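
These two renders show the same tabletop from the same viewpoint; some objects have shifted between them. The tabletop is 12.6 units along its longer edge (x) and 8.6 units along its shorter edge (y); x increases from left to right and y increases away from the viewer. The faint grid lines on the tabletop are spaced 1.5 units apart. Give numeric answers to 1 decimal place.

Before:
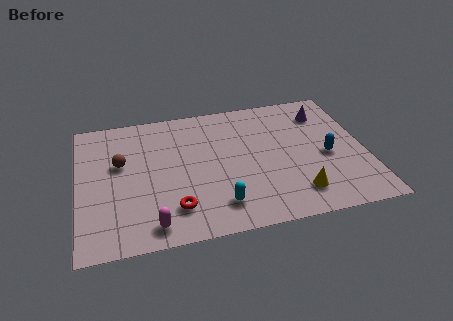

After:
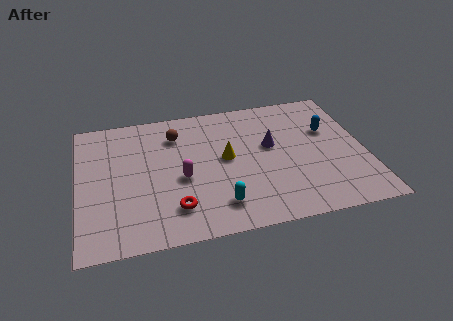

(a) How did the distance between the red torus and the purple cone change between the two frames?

-3.0

Before: roughly 8.4 units apart; after: 5.4. That's 3.0 units closer together.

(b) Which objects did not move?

the cyan capsule and the red torus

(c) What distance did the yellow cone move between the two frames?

4.1

The yellow cone was near (9.4, 1.7) before and (6.5, 4.6) after, so it travelled √(2.9² + 2.9²) ≈ 4.1 units.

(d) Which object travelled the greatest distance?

the yellow cone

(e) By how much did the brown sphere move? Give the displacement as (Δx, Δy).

(2.5, 1.4)

The brown sphere was at about (1.9, 5.2) and moved to about (4.4, 6.6).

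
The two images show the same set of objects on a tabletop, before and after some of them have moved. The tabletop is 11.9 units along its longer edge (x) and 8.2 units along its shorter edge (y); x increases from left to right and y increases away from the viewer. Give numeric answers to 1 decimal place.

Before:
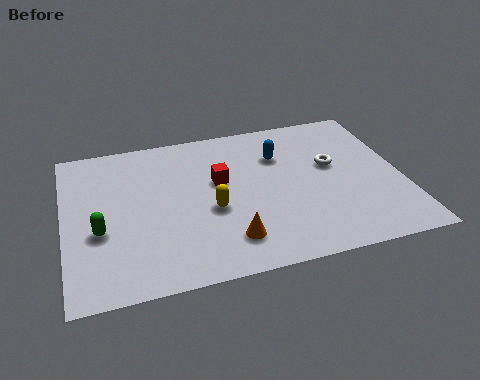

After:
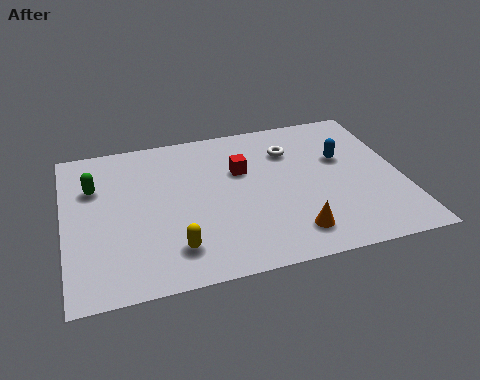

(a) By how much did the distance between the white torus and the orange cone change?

-0.5

They were about 5.0 units apart before and 4.5 after — 0.5 units closer together.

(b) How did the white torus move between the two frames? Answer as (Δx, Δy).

(-1.4, 1.2)

The white torus was at about (9.5, 4.8) and moved to about (8.1, 6.0).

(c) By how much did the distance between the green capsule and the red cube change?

+0.6

The distance was about 4.6 in the first image and 5.2 in the second, so they moved 0.6 units further apart.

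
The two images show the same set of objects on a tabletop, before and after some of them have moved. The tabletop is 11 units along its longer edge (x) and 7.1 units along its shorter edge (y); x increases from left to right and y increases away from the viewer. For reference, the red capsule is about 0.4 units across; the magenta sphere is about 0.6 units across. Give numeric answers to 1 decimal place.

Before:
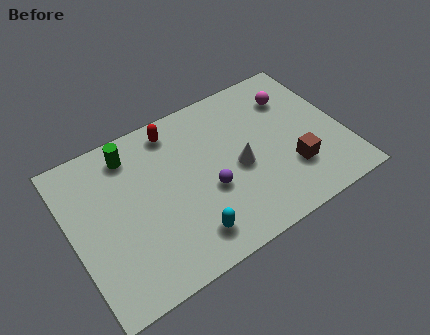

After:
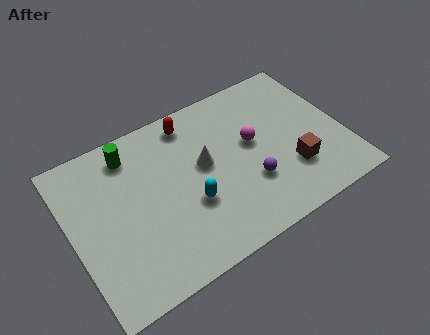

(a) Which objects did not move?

the brown cube and the green cylinder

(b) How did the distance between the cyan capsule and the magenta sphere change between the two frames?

-3.3

The distance was about 6.4 in the first image and 3.1 in the second, so they moved 3.3 units closer together.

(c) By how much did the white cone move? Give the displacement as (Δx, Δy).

(-1.3, 0.8)

From the two frames, the white cone sits at roughly (6.7, 3.2) before and (5.4, 4.0) after.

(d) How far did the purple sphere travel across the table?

1.7

The purple sphere was near (5.4, 2.8) before and (7.0, 2.3) after, so it travelled √(1.6² + 0.5²) ≈ 1.7 units.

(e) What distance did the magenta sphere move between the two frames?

2.3

The magenta sphere was near (9.3, 5.3) before and (7.4, 4.0) after, so it travelled √(1.9² + 1.3²) ≈ 2.3 units.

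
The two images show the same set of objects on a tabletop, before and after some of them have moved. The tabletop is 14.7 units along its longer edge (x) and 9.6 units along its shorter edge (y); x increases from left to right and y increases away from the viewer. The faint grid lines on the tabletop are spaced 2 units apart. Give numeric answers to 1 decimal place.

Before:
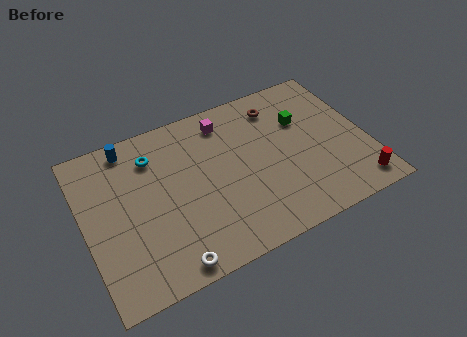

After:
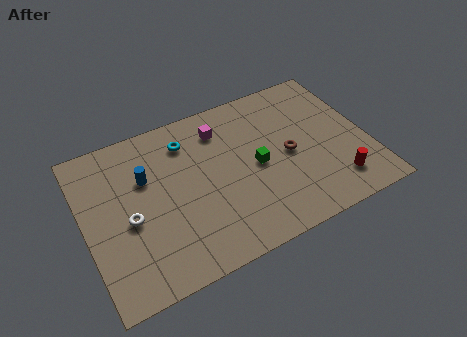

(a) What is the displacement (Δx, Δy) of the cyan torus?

(1.8, 0.2)

The cyan torus was at about (3.8, 7.4) and moved to about (5.6, 7.6).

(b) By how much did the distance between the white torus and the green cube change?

-2.8

They were about 9.5 units apart before and 6.7 after — 2.8 units closer together.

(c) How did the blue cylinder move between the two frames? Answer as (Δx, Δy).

(0.6, -2.2)

The blue cylinder was at about (2.7, 8.5) and moved to about (3.3, 6.3).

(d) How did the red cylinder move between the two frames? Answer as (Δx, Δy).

(-1.0, 0.6)

The red cylinder started near (13.7, 1.3) and ended near (12.7, 1.9).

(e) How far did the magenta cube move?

0.5

The magenta cube was near (7.7, 8.0) before and (7.4, 7.6) after, so it travelled √(0.3² + 0.4²) ≈ 0.5 units.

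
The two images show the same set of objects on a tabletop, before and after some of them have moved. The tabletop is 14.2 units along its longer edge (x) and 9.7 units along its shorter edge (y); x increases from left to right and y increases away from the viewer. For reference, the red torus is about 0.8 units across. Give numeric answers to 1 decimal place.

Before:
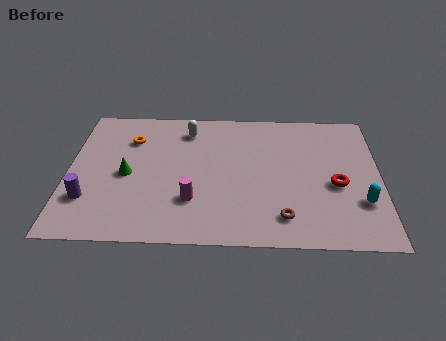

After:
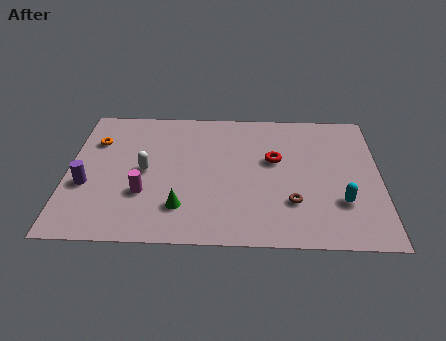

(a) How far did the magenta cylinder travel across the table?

2.2

The magenta cylinder moved from about (5.7, 2.8) to (3.5, 3.2), a distance of √(2.2² + 0.4²) ≈ 2.2.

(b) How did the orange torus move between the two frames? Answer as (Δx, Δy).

(-1.6, -0.2)

The orange torus was at about (2.8, 7.1) and moved to about (1.2, 6.9).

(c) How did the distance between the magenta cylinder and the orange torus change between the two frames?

-0.8

The distance was about 5.2 in the first image and 4.4 in the second, so they moved 0.8 units closer together.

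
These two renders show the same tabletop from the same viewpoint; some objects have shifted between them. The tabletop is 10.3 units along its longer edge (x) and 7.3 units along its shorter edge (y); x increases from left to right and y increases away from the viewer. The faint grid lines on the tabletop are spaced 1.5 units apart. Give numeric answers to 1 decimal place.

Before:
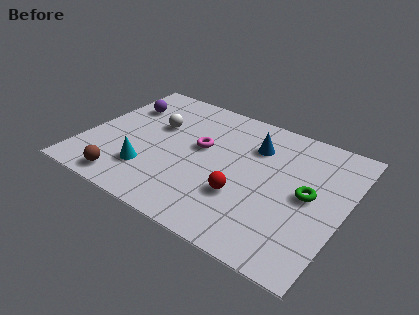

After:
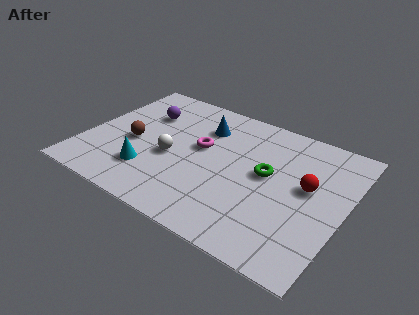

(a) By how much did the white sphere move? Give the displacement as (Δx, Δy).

(0.9, -1.5)

From the two frames, the white sphere sits at roughly (2.6, 4.6) before and (3.5, 3.1) after.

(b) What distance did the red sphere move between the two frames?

2.9

From (6.5, 2.4) to (8.8, 4.1), the red sphere covered √(2.3² + 1.7²) ≈ 2.9 units.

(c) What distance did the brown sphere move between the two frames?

2.3

The brown sphere was near (2.1, 0.9) before and (1.9, 3.2) after, so it travelled √(0.2² + 2.3²) ≈ 2.3 units.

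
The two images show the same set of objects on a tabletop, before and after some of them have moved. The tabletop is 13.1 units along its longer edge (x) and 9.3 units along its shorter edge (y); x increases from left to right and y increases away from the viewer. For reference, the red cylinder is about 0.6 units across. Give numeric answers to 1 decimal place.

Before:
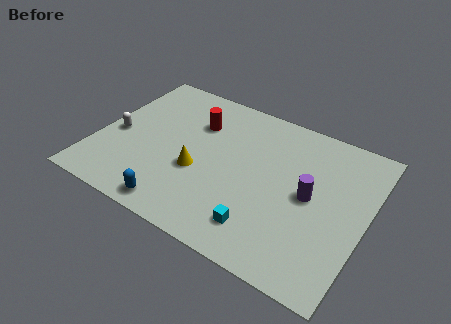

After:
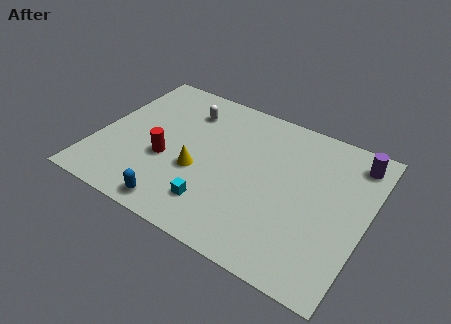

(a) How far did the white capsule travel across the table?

4.3

The white capsule was near (0.9, 4.1) before and (3.9, 7.2) after, so it travelled √(3.0² + 3.1²) ≈ 4.3 units.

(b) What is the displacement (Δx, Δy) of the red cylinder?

(-1.0, -3.0)

The red cylinder started near (4.5, 6.6) and ended near (3.5, 3.6).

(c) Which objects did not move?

the blue capsule and the yellow cone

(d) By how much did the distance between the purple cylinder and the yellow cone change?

+2.8

They were about 5.4 units apart before and 8.2 after — 2.8 units further apart.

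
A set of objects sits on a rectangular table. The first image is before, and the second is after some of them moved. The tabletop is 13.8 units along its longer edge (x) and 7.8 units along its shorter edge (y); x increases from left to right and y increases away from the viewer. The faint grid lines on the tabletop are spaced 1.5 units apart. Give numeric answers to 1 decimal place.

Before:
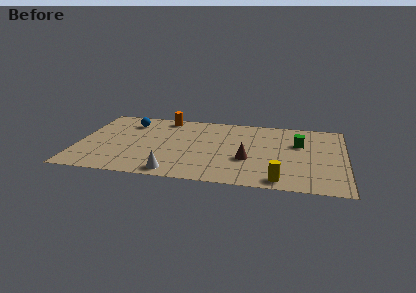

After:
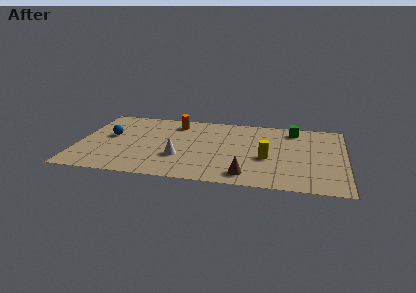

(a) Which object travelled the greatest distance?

the yellow cylinder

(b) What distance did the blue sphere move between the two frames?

1.9

From (2.5, 6.1) to (1.6, 4.4), the blue sphere covered √(0.9² + 1.7²) ≈ 1.9 units.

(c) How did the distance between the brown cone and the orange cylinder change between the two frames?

+0.5

The distance was about 6.0 in the first image and 6.5 in the second, so they moved 0.5 units further apart.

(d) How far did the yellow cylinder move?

2.4

The yellow cylinder was near (10.5, 0.9) before and (9.8, 3.2) after, so it travelled √(0.7² + 2.3²) ≈ 2.4 units.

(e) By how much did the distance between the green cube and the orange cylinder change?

-1.1

The distance was about 7.3 in the first image and 6.2 in the second, so they moved 1.1 units closer together.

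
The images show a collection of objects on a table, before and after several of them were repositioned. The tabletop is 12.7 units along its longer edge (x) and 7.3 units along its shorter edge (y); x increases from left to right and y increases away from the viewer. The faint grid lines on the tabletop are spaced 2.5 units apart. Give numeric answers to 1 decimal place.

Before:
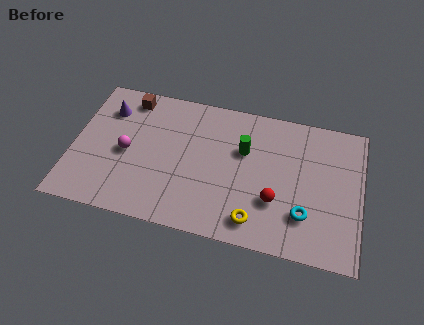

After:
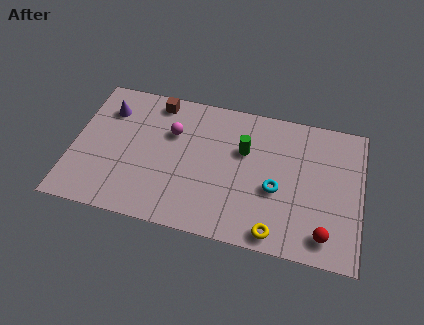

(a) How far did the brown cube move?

1.2

The brown cube moved from about (2.3, 6.3) to (3.5, 6.4), a distance of √(1.2² + 0.1²) ≈ 1.2.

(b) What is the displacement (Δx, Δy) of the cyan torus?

(-1.3, 1.0)

The cyan torus started near (10.3, 2.0) and ended near (9.0, 3.0).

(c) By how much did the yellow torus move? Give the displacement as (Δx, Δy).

(0.9, -0.4)

The yellow torus was at about (8.2, 1.2) and moved to about (9.1, 0.8).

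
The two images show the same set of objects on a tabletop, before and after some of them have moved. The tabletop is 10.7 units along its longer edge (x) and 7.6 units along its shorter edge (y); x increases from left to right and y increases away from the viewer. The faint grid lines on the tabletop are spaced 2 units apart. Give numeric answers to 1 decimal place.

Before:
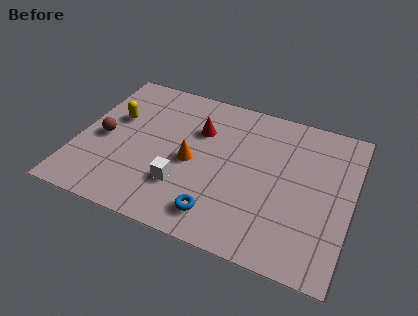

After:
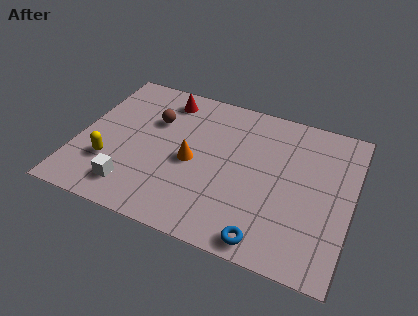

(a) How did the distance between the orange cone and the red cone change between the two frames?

+1.5

Before: roughly 1.7 units apart; after: 3.2. That's 1.5 units further apart.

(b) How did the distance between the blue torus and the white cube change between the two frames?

+3.6

Before: roughly 1.7 units apart; after: 5.3. That's 3.6 units further apart.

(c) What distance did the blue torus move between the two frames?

2.0

From (5.8, 1.3) to (7.7, 0.8), the blue torus covered √(1.9² + 0.5²) ≈ 2.0 units.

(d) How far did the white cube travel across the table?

2.1

The white cube was near (4.3, 2.2) before and (2.4, 1.4) after, so it travelled √(1.9² + 0.8²) ≈ 2.1 units.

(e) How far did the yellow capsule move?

2.4

The yellow capsule was near (1.3, 4.7) before and (1.4, 2.3) after, so it travelled √(0.1² + 2.4²) ≈ 2.4 units.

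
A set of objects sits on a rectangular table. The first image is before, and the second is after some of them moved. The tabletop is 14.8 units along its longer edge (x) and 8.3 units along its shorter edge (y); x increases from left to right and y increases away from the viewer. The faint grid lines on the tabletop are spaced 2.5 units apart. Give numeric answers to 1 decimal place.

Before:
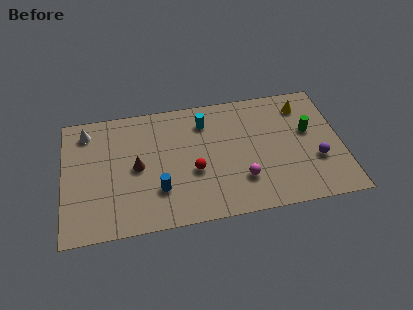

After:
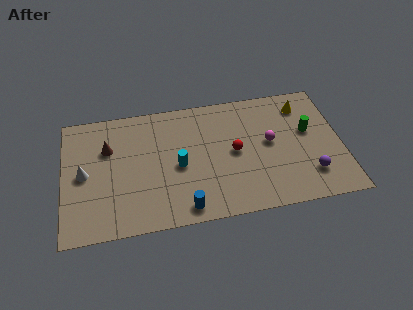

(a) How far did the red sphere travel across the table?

2.4

The red sphere moved from about (6.9, 3.3) to (9.1, 4.2), a distance of √(2.2² + 0.9²) ≈ 2.4.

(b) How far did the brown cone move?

2.1

The brown cone was near (3.9, 4.1) before and (2.4, 5.6) after, so it travelled √(1.5² + 1.5²) ≈ 2.1 units.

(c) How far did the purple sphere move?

1.0

From (13.4, 2.9) to (13.0, 2.0), the purple sphere covered √(0.4² + 0.9²) ≈ 1.0 units.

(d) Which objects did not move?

the yellow cone and the green cylinder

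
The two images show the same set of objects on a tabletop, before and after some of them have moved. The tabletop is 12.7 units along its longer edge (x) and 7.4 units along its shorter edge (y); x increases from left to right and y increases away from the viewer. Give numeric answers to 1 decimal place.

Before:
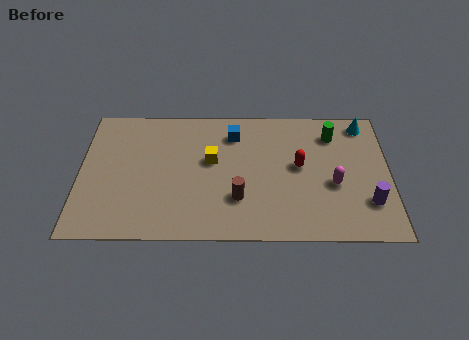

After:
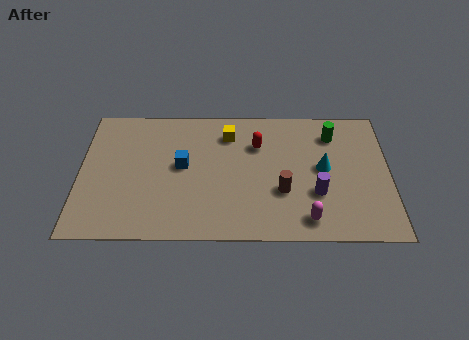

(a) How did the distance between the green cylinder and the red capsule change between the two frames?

+0.9

Before: roughly 2.3 units apart; after: 3.2. That's 0.9 units further apart.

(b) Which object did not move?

the green cylinder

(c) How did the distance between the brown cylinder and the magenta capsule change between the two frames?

-2.2

The distance was about 4.0 in the first image and 1.8 in the second, so they moved 2.2 units closer together.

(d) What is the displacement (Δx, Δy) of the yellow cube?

(0.7, 1.5)

The yellow cube started near (5.4, 4.3) and ended near (6.1, 5.8).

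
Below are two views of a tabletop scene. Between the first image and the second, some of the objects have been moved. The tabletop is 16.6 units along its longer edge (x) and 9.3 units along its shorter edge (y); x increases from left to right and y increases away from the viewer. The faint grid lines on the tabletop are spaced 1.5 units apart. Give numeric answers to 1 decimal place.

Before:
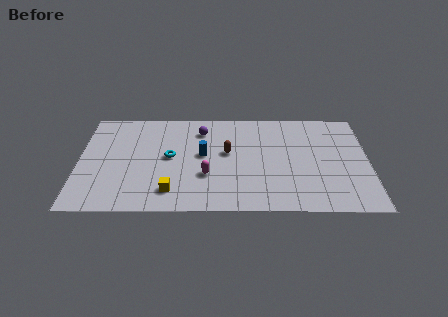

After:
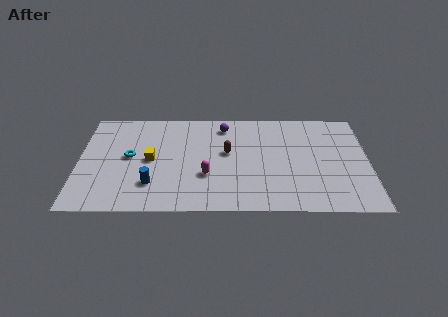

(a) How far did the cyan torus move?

2.3

The cyan torus was near (5.2, 4.9) before and (2.9, 4.9) after, so it travelled √(2.3² + 0.0²) ≈ 2.3 units.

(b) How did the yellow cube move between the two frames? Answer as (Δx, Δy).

(-1.2, 2.8)

From the two frames, the yellow cube sits at roughly (5.3, 1.8) before and (4.1, 4.6) after.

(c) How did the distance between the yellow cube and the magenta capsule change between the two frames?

+1.1

The distance was about 2.4 in the first image and 3.5 in the second, so they moved 1.1 units further apart.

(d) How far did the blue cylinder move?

4.0

From (7.1, 5.1) to (4.2, 2.4), the blue cylinder covered √(2.9² + 2.7²) ≈ 4.0 units.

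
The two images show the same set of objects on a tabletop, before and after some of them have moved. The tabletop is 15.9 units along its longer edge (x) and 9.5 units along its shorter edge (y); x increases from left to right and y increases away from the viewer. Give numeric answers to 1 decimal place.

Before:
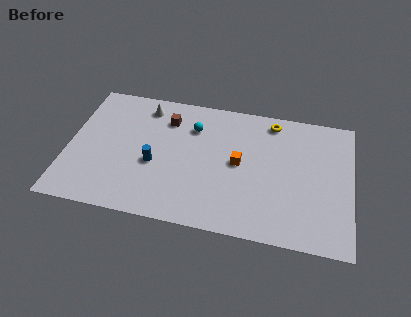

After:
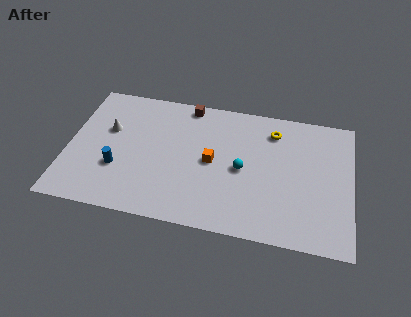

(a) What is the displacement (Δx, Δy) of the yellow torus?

(0.1, -0.7)

From the two frames, the yellow torus sits at roughly (11.3, 8.3) before and (11.4, 7.6) after.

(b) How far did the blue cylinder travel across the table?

2.1

From (4.9, 3.9) to (2.9, 3.2), the blue cylinder covered √(2.0² + 0.7²) ≈ 2.1 units.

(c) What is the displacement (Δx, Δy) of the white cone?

(-1.9, -2.1)

From the two frames, the white cone sits at roughly (4.1, 8.0) before and (2.2, 5.9) after.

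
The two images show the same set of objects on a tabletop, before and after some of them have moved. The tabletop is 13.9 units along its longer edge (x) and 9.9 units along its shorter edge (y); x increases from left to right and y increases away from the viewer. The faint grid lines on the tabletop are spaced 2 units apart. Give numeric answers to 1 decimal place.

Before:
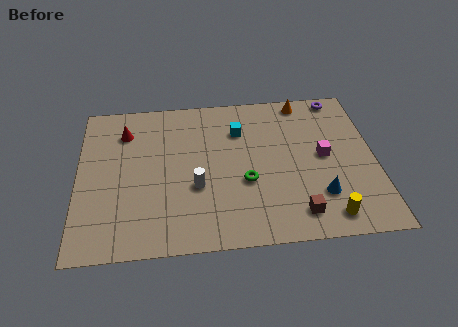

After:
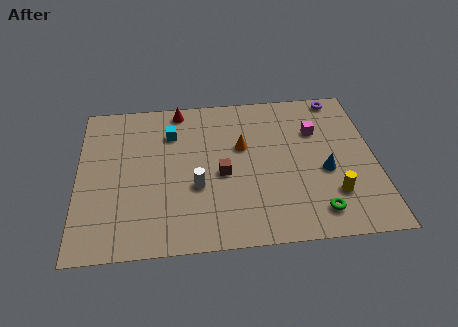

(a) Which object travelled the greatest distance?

the brown cube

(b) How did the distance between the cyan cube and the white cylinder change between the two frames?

-0.3

They were about 4.1 units apart before and 3.8 after — 0.3 units closer together.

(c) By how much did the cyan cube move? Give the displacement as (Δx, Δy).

(-3.2, 0.1)

From the two frames, the cyan cube sits at roughly (7.6, 7.2) before and (4.4, 7.3) after.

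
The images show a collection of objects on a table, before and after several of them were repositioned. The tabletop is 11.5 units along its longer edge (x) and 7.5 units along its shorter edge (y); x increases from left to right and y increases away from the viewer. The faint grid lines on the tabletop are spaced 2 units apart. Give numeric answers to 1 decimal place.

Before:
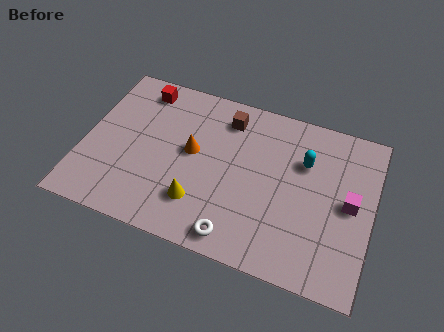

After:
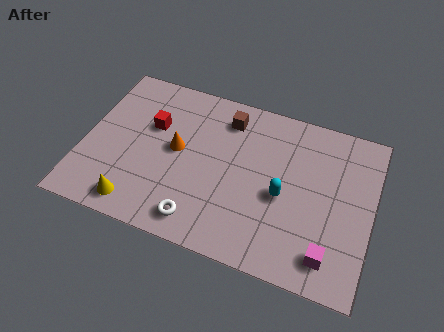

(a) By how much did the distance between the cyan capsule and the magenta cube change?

+0.5

Before: roughly 2.3 units apart; after: 2.8. That's 0.5 units further apart.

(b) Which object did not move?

the brown cube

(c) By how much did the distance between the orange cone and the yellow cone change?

+1.0

They were about 2.3 units apart before and 3.3 after — 1.0 units further apart.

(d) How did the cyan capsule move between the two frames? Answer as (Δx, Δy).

(-0.7, -1.8)

The cyan capsule was at about (8.7, 5.1) and moved to about (8.0, 3.3).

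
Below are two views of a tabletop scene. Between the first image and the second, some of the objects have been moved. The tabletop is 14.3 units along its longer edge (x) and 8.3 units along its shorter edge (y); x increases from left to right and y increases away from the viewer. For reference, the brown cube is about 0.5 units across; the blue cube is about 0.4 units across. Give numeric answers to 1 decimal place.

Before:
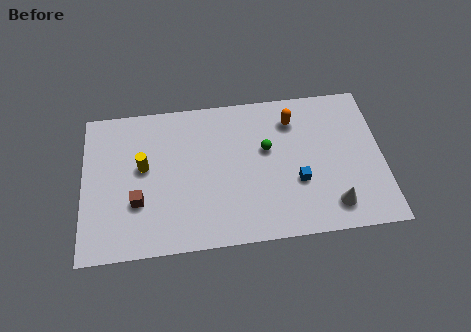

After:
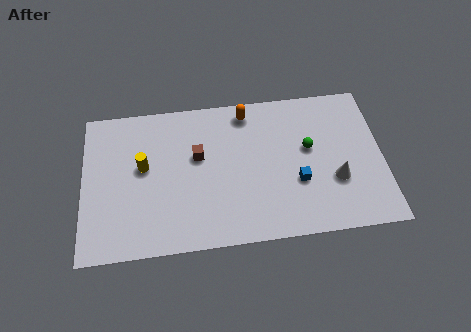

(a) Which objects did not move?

the yellow cylinder and the blue cube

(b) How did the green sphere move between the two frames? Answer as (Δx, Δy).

(2.0, -0.2)

The green sphere was at about (8.8, 5.0) and moved to about (10.8, 4.8).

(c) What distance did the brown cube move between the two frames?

3.6

The brown cube was near (2.6, 2.8) before and (5.5, 5.0) after, so it travelled √(2.9² + 2.2²) ≈ 3.6 units.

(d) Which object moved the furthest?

the brown cube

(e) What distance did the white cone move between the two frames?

1.4

The white cone was near (11.8, 1.5) before and (12.0, 2.9) after, so it travelled √(0.2² + 1.4²) ≈ 1.4 units.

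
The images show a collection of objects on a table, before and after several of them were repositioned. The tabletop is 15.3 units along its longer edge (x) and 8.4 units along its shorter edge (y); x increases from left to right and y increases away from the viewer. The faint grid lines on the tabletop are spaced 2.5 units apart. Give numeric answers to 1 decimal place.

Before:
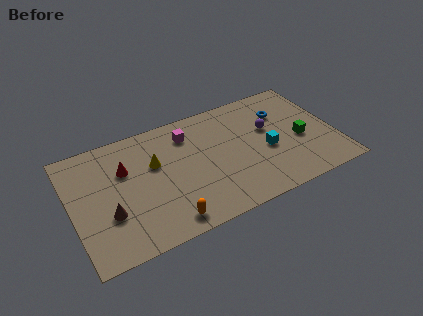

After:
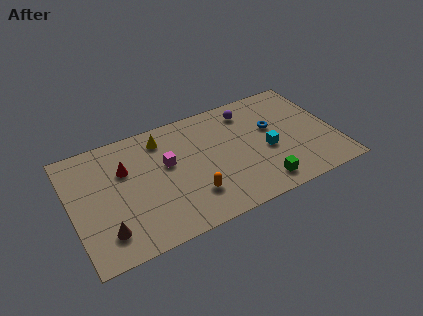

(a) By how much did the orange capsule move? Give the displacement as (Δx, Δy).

(1.6, 1.1)

The orange capsule was at about (5.1, 1.1) and moved to about (6.7, 2.2).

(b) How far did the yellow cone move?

1.7

From (4.9, 5.3) to (5.5, 6.9), the yellow cone covered √(0.6² + 1.6²) ≈ 1.7 units.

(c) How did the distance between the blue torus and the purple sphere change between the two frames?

+0.9

They were about 1.3 units apart before and 2.2 after — 0.9 units further apart.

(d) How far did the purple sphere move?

2.1

The purple sphere was near (11.6, 5.1) before and (10.6, 6.9) after, so it travelled √(1.0² + 1.8²) ≈ 2.1 units.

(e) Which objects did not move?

the cyan cube and the red cone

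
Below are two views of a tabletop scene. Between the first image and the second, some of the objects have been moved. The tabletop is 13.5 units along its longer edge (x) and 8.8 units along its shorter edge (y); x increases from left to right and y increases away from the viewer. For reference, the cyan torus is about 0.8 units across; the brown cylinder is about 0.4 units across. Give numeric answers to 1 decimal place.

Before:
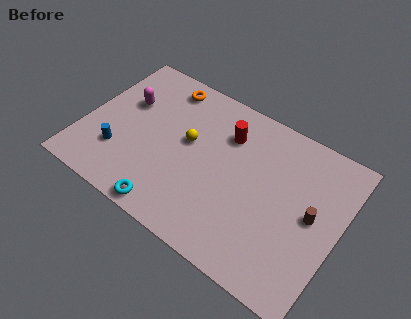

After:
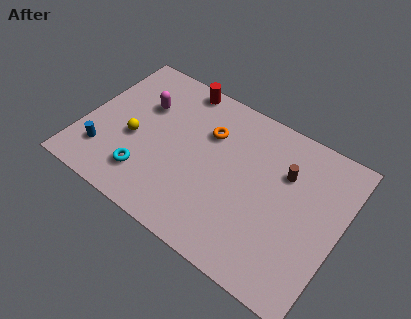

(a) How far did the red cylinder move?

3.2

From (7.2, 6.5) to (4.4, 8.0), the red cylinder covered √(2.8² + 1.5²) ≈ 3.2 units.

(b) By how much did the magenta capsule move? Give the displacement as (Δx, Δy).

(0.9, 0.3)

The magenta capsule was at about (1.9, 5.6) and moved to about (2.8, 5.9).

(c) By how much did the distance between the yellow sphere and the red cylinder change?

+2.3

The distance was about 2.3 in the first image and 4.6 in the second, so they moved 2.3 units further apart.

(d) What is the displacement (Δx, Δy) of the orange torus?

(2.7, -1.5)

From the two frames, the orange torus sits at roughly (3.6, 7.6) before and (6.3, 6.1) after.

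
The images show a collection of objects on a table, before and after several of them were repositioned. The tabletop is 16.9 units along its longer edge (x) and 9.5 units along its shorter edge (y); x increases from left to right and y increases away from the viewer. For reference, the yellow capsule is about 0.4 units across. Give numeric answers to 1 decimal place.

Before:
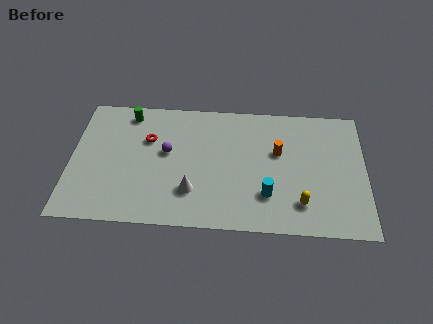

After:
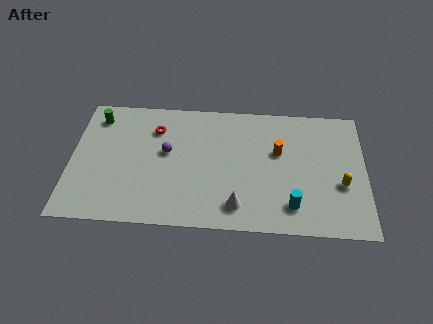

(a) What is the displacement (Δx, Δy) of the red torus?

(0.4, 0.8)

The red torus started near (4.4, 6.3) and ended near (4.8, 7.1).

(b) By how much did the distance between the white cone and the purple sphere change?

+2.3

The distance was about 3.2 in the first image and 5.5 in the second, so they moved 2.3 units further apart.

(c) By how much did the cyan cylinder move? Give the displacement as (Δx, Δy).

(1.4, -0.7)

The cyan cylinder was at about (11.3, 2.6) and moved to about (12.7, 1.9).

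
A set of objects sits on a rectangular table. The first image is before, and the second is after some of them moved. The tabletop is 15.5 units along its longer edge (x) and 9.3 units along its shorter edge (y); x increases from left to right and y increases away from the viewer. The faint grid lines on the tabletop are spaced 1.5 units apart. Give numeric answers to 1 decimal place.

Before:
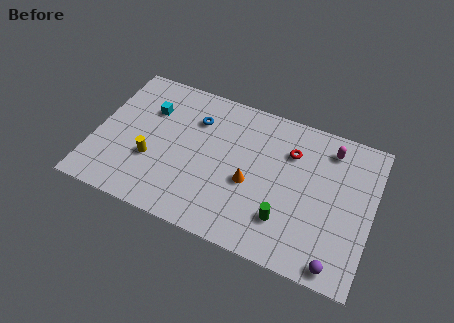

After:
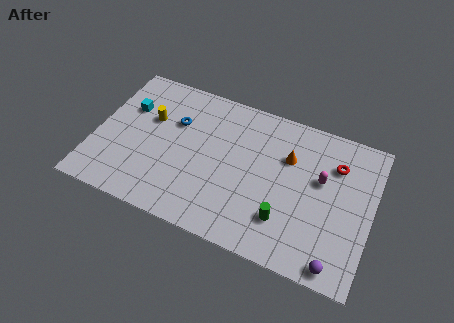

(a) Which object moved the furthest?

the orange cone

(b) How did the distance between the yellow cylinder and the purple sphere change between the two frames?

+1.2

They were about 10.9 units apart before and 12.1 after — 1.2 units further apart.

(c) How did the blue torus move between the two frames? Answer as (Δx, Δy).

(-1.1, -0.6)

The blue torus started near (5.4, 6.8) and ended near (4.3, 6.2).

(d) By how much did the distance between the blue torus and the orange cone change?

+1.9

Before: roughly 4.5 units apart; after: 6.4. That's 1.9 units further apart.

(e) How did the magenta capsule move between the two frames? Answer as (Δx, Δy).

(-0.3, -2.1)

The magenta capsule was at about (12.9, 7.7) and moved to about (12.6, 5.6).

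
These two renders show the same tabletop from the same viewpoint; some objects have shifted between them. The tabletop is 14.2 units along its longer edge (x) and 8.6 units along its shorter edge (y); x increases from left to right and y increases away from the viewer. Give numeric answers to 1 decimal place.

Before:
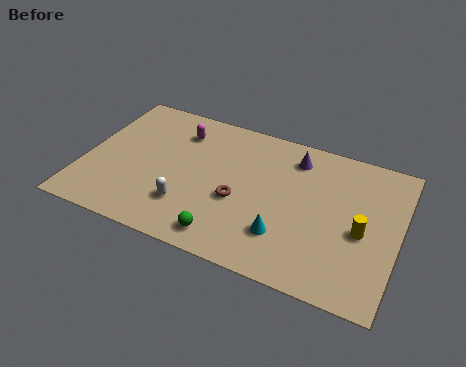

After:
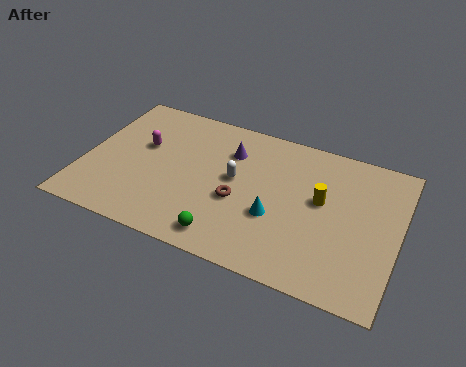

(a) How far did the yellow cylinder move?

2.2

From (12.6, 3.8) to (10.7, 4.9), the yellow cylinder covered √(1.9² + 1.1²) ≈ 2.2 units.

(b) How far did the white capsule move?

3.1

The white capsule was near (4.9, 2.3) before and (6.8, 4.7) after, so it travelled √(1.9² + 2.4²) ≈ 3.1 units.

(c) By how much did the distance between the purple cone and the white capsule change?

-4.8

They were about 6.4 units apart before and 1.6 after — 4.8 units closer together.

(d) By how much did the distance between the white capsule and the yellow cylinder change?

-3.9

Before: roughly 7.8 units apart; after: 3.9. That's 3.9 units closer together.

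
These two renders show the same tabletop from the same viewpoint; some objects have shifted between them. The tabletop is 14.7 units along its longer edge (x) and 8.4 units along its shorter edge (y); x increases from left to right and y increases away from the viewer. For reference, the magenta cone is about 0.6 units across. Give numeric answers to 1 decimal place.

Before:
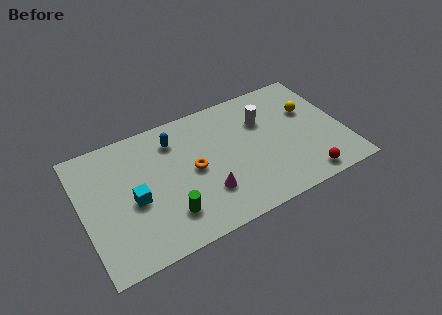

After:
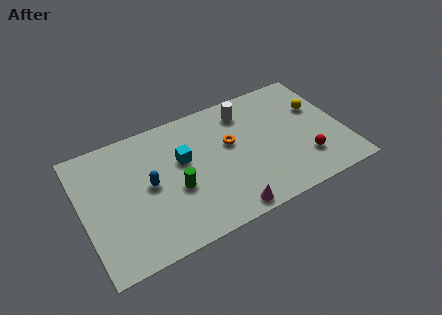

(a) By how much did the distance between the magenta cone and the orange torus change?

+2.4

Before: roughly 1.9 units apart; after: 4.3. That's 2.4 units further apart.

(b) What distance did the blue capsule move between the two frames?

2.9

From (5.4, 6.6) to (3.7, 4.3), the blue capsule covered √(1.7² + 2.3²) ≈ 2.9 units.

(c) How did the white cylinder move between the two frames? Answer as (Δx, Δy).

(-0.9, 1.0)

The white cylinder was at about (10.4, 5.8) and moved to about (9.5, 6.8).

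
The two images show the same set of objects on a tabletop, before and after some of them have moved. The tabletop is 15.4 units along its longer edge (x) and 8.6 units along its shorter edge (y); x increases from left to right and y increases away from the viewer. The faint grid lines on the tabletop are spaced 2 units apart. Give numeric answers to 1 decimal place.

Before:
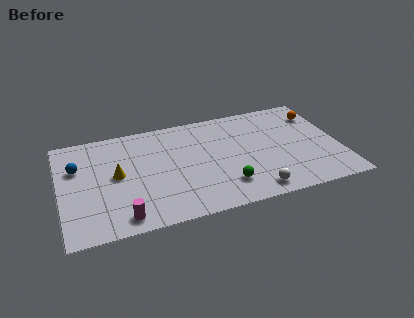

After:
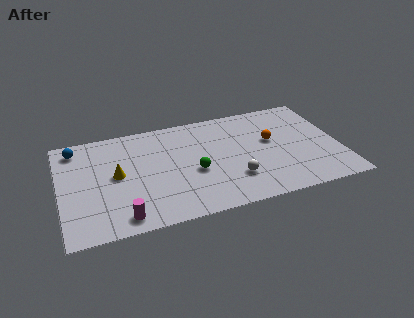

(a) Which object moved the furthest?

the orange sphere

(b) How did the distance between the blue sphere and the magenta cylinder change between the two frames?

+1.5

The distance was about 5.1 in the first image and 6.6 in the second, so they moved 1.5 units further apart.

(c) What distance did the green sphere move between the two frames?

2.3

The green sphere moved from about (8.9, 2.0) to (7.3, 3.6), a distance of √(1.6² + 1.6²) ≈ 2.3.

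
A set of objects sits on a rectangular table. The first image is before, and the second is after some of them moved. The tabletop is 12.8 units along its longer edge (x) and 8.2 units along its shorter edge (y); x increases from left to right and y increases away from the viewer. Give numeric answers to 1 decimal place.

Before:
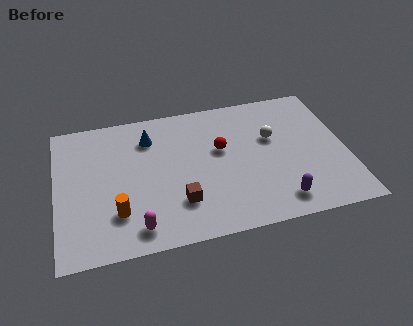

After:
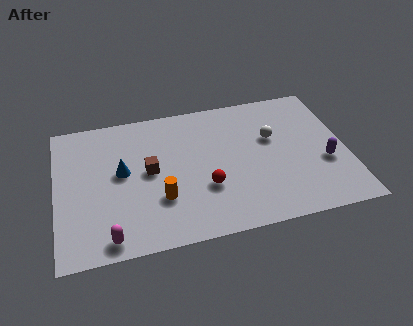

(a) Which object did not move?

the white sphere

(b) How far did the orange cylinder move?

1.9

The orange cylinder moved from about (2.6, 2.2) to (4.5, 2.6), a distance of √(1.9² + 0.4²) ≈ 1.9.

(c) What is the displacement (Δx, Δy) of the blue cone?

(-1.3, -1.8)

From the two frames, the blue cone sits at roughly (4.2, 6.3) before and (2.9, 4.5) after.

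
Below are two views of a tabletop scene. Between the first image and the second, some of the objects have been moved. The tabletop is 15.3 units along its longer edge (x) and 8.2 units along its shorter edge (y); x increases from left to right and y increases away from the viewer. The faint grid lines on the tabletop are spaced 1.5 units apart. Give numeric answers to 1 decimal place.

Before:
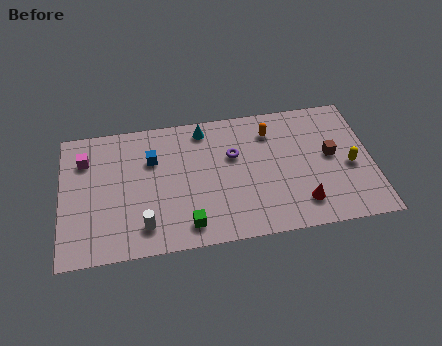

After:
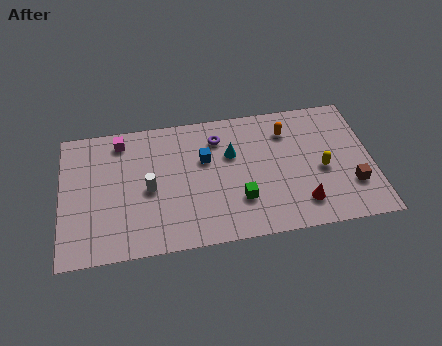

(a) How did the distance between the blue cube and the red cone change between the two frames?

-2.4

The distance was about 8.2 in the first image and 5.8 in the second, so they moved 2.4 units closer together.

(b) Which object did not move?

the red cone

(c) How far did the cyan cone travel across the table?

2.2

From (7.1, 7.1) to (8.4, 5.3), the cyan cone covered √(1.3² + 1.8²) ≈ 2.2 units.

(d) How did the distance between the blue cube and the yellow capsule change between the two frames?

-4.0

Before: roughly 9.9 units apart; after: 5.9. That's 4.0 units closer together.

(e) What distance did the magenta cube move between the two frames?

2.0

From (1.2, 6.1) to (3.0, 7.0), the magenta cube covered √(1.8² + 0.9²) ≈ 2.0 units.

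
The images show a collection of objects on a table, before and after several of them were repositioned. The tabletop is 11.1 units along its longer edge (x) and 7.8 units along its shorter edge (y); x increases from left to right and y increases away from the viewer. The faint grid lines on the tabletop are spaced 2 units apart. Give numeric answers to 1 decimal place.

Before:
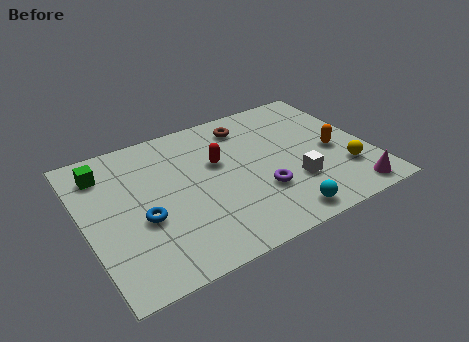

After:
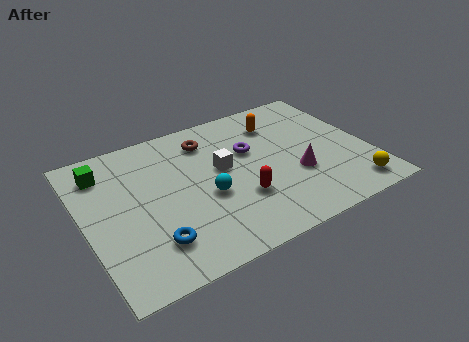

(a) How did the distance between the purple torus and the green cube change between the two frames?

-1.0

They were about 6.7 units apart before and 5.7 after — 1.0 units closer together.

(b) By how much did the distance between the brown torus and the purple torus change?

-1.9

Before: roughly 3.9 units apart; after: 2.0. That's 1.9 units closer together.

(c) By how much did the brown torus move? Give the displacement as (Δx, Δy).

(-1.6, -0.2)

From the two frames, the brown torus sits at roughly (6.7, 6.4) before and (5.1, 6.2) after.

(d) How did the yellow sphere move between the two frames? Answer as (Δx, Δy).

(0.1, -1.1)

The yellow sphere was at about (9.9, 2.2) and moved to about (10.0, 1.1).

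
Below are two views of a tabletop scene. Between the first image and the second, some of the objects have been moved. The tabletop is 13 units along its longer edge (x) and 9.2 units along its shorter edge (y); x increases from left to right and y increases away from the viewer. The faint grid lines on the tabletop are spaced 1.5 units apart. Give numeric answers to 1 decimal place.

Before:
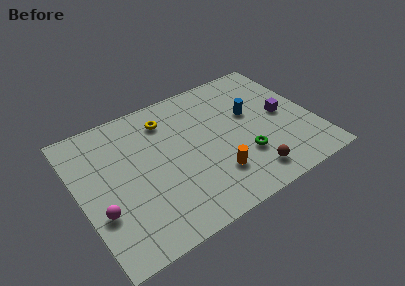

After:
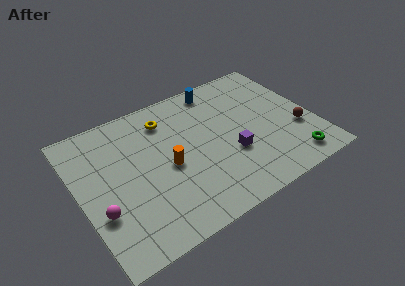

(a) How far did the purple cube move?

3.5

The purple cube was near (11.4, 4.6) before and (8.2, 3.3) after, so it travelled √(3.2² + 1.3²) ≈ 3.5 units.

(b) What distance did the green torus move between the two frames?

2.9

From (8.8, 2.8) to (11.3, 1.3), the green torus covered √(2.5² + 1.5²) ≈ 2.9 units.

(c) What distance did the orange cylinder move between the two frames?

2.9

The orange cylinder moved from about (7.1, 2.4) to (4.8, 4.2), a distance of √(2.3² + 1.8²) ≈ 2.9.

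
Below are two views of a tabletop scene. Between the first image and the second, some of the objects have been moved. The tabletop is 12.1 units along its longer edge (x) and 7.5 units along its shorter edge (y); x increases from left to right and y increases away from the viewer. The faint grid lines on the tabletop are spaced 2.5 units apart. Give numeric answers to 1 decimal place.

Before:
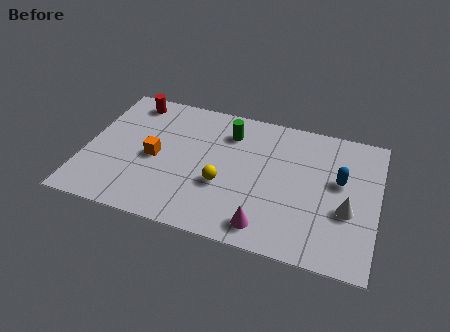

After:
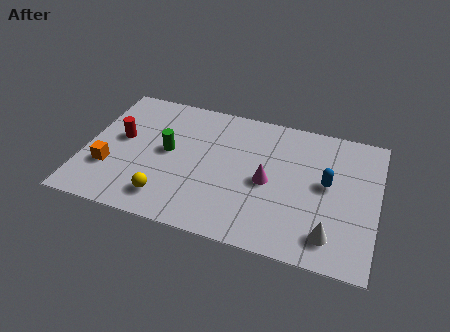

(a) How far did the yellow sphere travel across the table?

2.6

The yellow sphere moved from about (5.8, 2.8) to (3.6, 1.4), a distance of √(2.2² + 1.4²) ≈ 2.6.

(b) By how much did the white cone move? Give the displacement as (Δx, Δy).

(-0.6, -1.5)

The white cone was at about (10.9, 2.9) and moved to about (10.3, 1.4).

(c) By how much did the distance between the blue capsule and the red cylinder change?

-0.5

They were about 9.1 units apart before and 8.6 after — 0.5 units closer together.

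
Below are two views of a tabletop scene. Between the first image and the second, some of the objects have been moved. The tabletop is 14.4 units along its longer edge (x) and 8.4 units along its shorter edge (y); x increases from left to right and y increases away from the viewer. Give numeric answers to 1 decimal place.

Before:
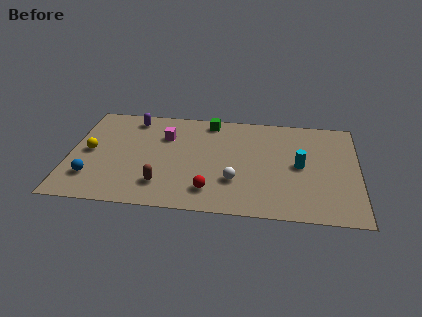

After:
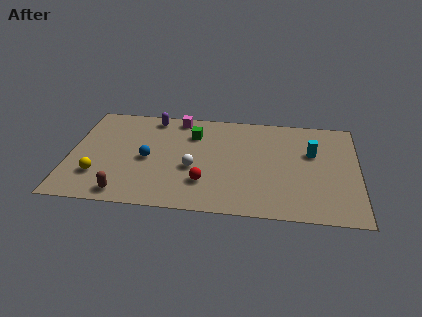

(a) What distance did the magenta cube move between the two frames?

1.7

The magenta cube was near (4.7, 5.9) before and (5.3, 7.5) after, so it travelled √(0.6² + 1.6²) ≈ 1.7 units.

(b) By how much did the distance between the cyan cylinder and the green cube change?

+0.5

They were about 5.6 units apart before and 6.1 after — 0.5 units further apart.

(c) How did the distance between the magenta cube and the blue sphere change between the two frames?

-1.3

The distance was about 5.2 in the first image and 3.9 in the second, so they moved 1.3 units closer together.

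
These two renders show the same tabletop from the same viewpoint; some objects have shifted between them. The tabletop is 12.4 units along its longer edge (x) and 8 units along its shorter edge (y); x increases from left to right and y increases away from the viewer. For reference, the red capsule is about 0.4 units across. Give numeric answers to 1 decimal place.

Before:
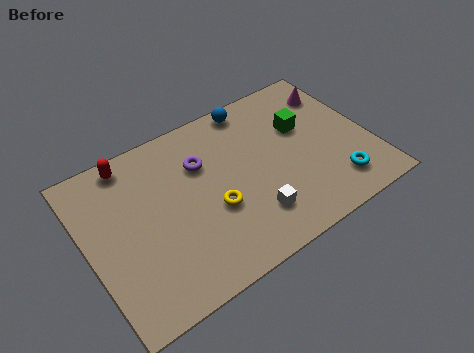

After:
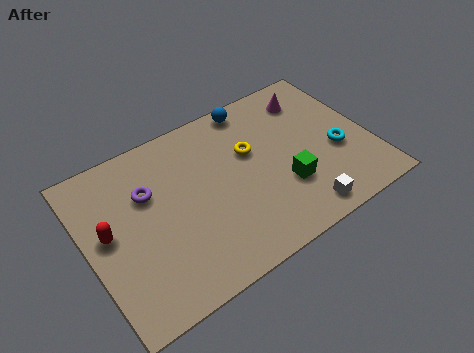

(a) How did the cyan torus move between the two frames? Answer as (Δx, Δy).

(0.4, 1.6)

The cyan torus was at about (10.5, 1.6) and moved to about (10.9, 3.2).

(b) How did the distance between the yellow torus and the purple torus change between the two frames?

+2.1

They were about 2.4 units apart before and 4.5 after — 2.1 units further apart.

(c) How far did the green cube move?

2.8

The green cube was near (9.7, 5.1) before and (8.4, 2.6) after, so it travelled √(1.3² + 2.5²) ≈ 2.8 units.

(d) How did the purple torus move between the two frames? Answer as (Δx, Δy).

(-2.4, -0.2)

The purple torus was at about (5.2, 5.5) and moved to about (2.8, 5.3).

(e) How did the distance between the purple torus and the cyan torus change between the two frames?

+1.8

They were about 6.6 units apart before and 8.4 after — 1.8 units further apart.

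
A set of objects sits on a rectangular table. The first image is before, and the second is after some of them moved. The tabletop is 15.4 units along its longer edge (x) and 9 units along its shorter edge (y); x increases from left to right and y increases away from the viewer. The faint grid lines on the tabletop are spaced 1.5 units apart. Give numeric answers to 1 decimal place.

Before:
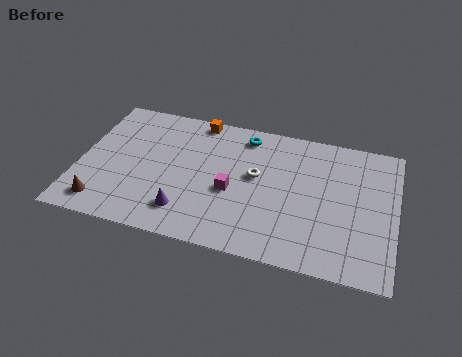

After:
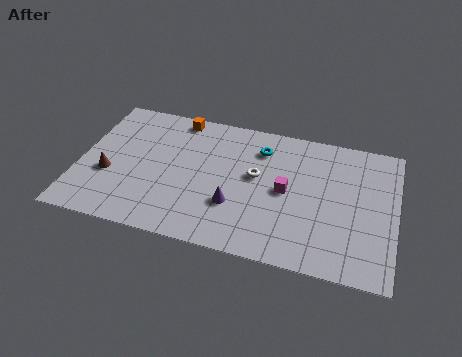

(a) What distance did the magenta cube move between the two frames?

2.7

The magenta cube was near (7.5, 3.8) before and (10.1, 4.5) after, so it travelled √(2.6² + 0.7²) ≈ 2.7 units.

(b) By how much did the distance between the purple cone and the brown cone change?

+2.2

The distance was about 4.0 in the first image and 6.2 in the second, so they moved 2.2 units further apart.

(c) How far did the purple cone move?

2.5

From (5.4, 1.9) to (7.7, 2.9), the purple cone covered √(2.3² + 1.0²) ≈ 2.5 units.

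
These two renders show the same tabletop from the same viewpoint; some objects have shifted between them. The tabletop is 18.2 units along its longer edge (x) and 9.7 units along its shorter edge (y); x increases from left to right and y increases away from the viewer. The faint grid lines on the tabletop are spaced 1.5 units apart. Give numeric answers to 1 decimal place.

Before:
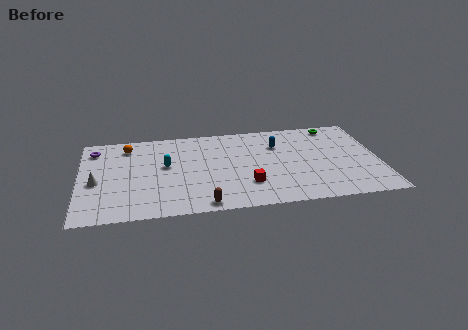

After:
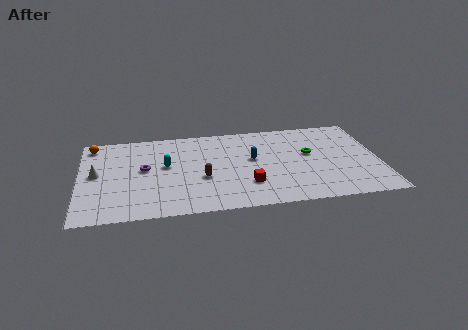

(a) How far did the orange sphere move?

2.1

The orange sphere moved from about (2.9, 8.0) to (0.8, 8.4), a distance of √(2.1² + 0.4²) ≈ 2.1.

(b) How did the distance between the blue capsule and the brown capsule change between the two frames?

-4.1

They were about 7.6 units apart before and 3.5 after — 4.1 units closer together.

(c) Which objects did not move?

the red cube and the cyan capsule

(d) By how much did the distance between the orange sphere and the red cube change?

+2.0

Before: roughly 8.9 units apart; after: 10.9. That's 2.0 units further apart.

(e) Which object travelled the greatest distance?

the purple torus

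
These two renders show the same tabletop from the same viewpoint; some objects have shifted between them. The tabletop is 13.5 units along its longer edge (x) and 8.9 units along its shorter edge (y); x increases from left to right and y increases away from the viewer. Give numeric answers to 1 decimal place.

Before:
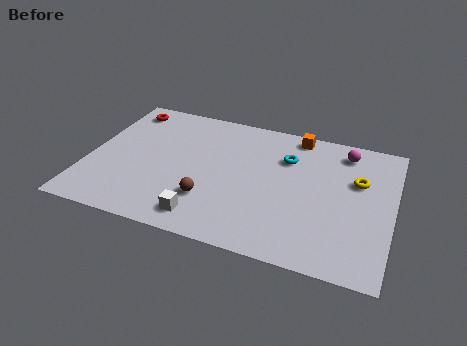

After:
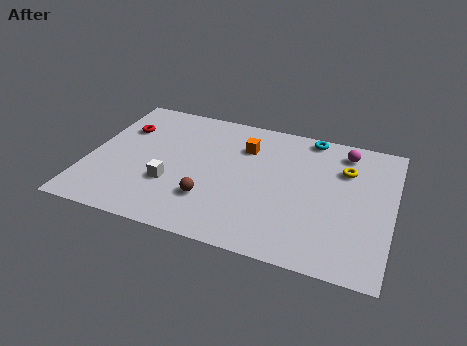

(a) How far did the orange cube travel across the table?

2.7

The orange cube was near (9.0, 8.0) before and (6.8, 6.5) after, so it travelled √(2.2² + 1.5²) ≈ 2.7 units.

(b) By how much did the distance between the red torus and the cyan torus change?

+0.9

The distance was about 7.6 in the first image and 8.5 in the second, so they moved 0.9 units further apart.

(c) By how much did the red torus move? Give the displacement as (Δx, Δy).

(0.1, -1.4)

The red torus started near (1.2, 7.6) and ended near (1.3, 6.2).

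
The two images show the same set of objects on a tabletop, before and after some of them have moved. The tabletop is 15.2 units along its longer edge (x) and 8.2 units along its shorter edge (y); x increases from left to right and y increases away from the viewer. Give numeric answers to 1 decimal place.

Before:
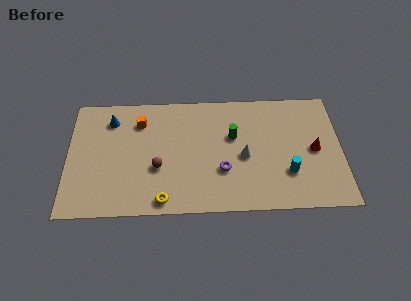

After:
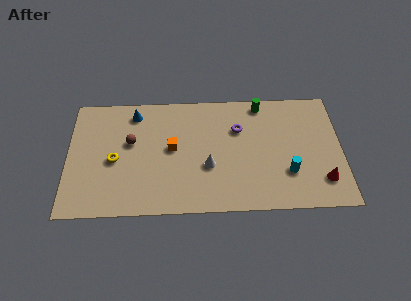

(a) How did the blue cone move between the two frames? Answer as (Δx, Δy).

(1.3, 0.4)

The blue cone was at about (2.4, 6.5) and moved to about (3.7, 6.9).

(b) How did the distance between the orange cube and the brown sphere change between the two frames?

-1.0

They were about 3.4 units apart before and 2.4 after — 1.0 units closer together.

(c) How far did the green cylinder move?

2.7

From (9.2, 5.1) to (10.8, 7.3), the green cylinder covered √(1.6² + 2.2²) ≈ 2.7 units.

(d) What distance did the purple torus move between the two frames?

2.9

The purple torus moved from about (8.6, 2.8) to (9.5, 5.6), a distance of √(0.9² + 2.8²) ≈ 2.9.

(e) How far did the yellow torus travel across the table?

3.9

The yellow torus moved from about (5.3, 0.9) to (2.6, 3.7), a distance of √(2.7² + 2.8²) ≈ 3.9.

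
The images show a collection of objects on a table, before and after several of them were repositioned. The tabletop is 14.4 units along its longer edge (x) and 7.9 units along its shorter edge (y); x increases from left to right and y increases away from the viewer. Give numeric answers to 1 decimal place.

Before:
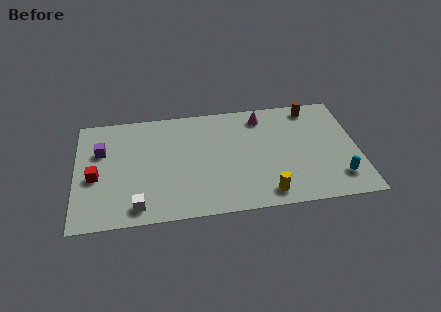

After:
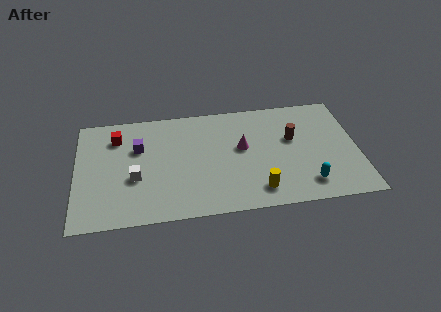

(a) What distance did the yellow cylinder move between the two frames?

0.5

From (9.6, 1.1) to (9.2, 1.4), the yellow cylinder covered √(0.4² + 0.3²) ≈ 0.5 units.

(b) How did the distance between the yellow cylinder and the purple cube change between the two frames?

-2.2

The distance was about 9.3 in the first image and 7.1 in the second, so they moved 2.2 units closer together.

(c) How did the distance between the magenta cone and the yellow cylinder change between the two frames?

-2.3

The distance was about 5.5 in the first image and 3.2 in the second, so they moved 2.3 units closer together.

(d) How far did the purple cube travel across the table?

1.9

The purple cube was near (1.3, 5.2) before and (3.2, 5.2) after, so it travelled √(1.9² + 0.0²) ≈ 1.9 units.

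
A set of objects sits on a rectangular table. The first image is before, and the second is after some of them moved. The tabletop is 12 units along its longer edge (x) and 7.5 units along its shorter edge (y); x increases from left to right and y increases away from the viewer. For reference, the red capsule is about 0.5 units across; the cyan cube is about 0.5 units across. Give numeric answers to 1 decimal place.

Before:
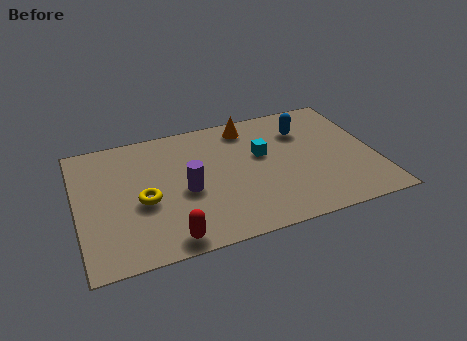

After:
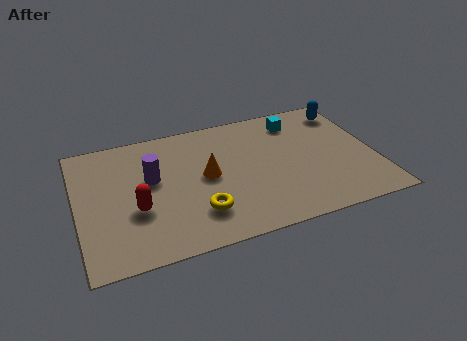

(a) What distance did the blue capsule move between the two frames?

2.0

From (9.3, 5.5) to (11.2, 6.2), the blue capsule covered √(1.9² + 0.7²) ≈ 2.0 units.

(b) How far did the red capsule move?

2.3

The red capsule moved from about (3.4, 0.8) to (2.3, 2.8), a distance of √(1.1² + 2.0²) ≈ 2.3.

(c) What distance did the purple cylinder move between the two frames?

1.7

The purple cylinder was near (4.3, 3.3) before and (3.0, 4.4) after, so it travelled √(1.3² + 1.1²) ≈ 1.7 units.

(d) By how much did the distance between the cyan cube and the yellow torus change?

+1.0

The distance was about 5.1 in the first image and 6.1 in the second, so they moved 1.0 units further apart.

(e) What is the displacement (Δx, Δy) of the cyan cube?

(1.6, 1.6)

From the two frames, the cyan cube sits at roughly (7.5, 4.5) before and (9.1, 6.1) after.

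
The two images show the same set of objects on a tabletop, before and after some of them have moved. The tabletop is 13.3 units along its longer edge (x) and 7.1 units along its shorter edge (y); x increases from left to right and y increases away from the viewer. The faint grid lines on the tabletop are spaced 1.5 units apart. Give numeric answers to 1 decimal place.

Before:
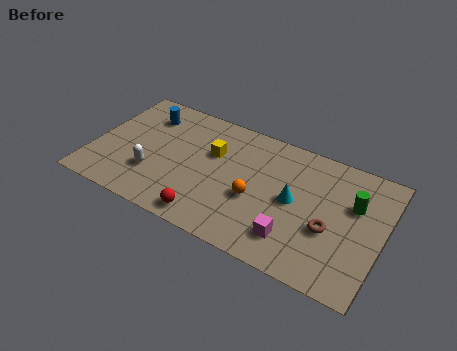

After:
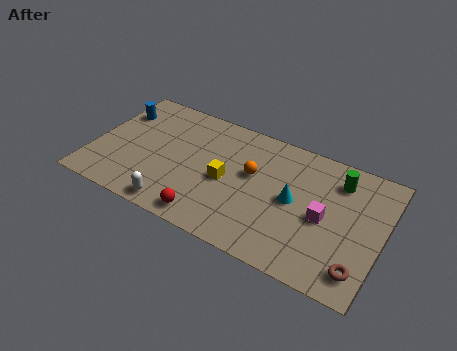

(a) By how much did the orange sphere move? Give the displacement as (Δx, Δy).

(-0.3, 1.3)

The orange sphere was at about (7.6, 2.9) and moved to about (7.3, 4.2).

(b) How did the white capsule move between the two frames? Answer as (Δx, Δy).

(1.3, -1.4)

The white capsule started near (2.9, 2.2) and ended near (4.2, 0.8).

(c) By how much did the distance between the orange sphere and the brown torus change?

+2.6

Before: roughly 3.4 units apart; after: 6.0. That's 2.6 units further apart.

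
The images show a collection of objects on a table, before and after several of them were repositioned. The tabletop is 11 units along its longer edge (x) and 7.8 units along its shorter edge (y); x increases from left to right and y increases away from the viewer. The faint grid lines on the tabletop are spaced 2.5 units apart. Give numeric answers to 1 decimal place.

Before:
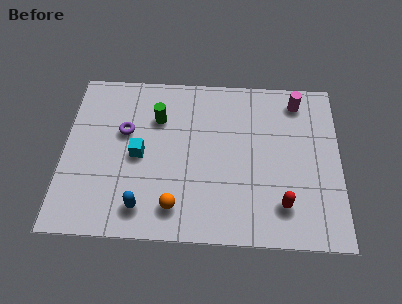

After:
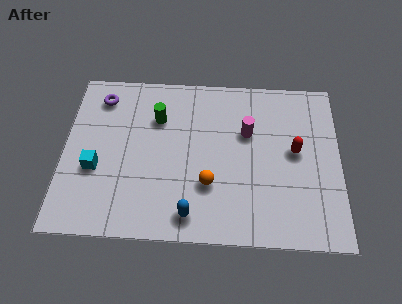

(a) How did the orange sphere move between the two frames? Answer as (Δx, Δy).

(1.3, 1.1)

The orange sphere started near (4.5, 1.4) and ended near (5.8, 2.5).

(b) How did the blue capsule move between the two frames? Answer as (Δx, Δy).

(1.9, -0.2)

The blue capsule was at about (3.2, 1.3) and moved to about (5.1, 1.1).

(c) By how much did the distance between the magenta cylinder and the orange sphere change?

-4.2

The distance was about 7.1 in the first image and 2.9 in the second, so they moved 4.2 units closer together.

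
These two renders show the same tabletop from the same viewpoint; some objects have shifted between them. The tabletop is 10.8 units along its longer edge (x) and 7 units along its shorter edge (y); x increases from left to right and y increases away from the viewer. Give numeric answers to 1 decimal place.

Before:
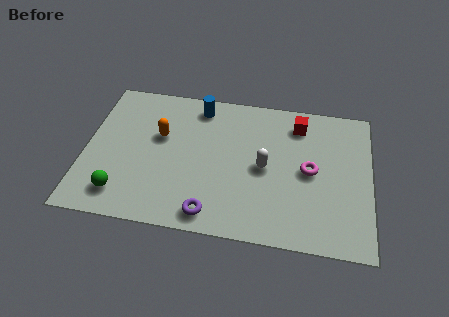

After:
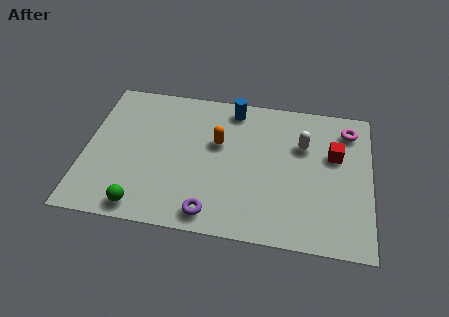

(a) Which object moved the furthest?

the magenta torus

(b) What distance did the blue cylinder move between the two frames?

1.3

From (4.2, 6.0) to (5.5, 6.1), the blue cylinder covered √(1.3² + 0.1²) ≈ 1.3 units.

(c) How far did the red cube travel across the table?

1.9

The red cube was near (8.0, 5.7) before and (9.4, 4.4) after, so it travelled √(1.4² + 1.3²) ≈ 1.9 units.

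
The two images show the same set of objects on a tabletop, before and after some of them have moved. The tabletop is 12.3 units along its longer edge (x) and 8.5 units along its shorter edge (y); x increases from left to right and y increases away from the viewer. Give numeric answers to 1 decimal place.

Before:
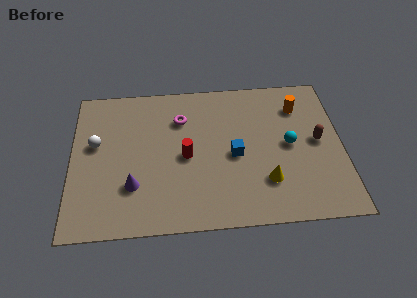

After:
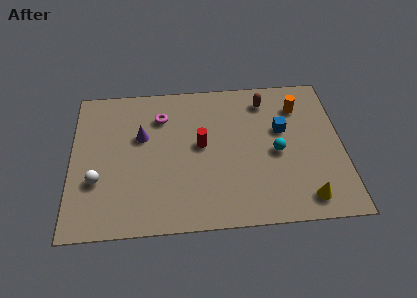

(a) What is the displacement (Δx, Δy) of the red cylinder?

(0.7, 0.6)

From the two frames, the red cylinder sits at roughly (5.2, 4.0) before and (5.9, 4.6) after.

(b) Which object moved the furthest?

the brown capsule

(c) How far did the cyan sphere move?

0.7

The cyan sphere was near (9.9, 4.3) before and (9.3, 3.9) after, so it travelled √(0.6² + 0.4²) ≈ 0.7 units.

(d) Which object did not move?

the orange cylinder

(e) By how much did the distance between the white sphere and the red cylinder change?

+0.8

They were about 4.2 units apart before and 5.0 after — 0.8 units further apart.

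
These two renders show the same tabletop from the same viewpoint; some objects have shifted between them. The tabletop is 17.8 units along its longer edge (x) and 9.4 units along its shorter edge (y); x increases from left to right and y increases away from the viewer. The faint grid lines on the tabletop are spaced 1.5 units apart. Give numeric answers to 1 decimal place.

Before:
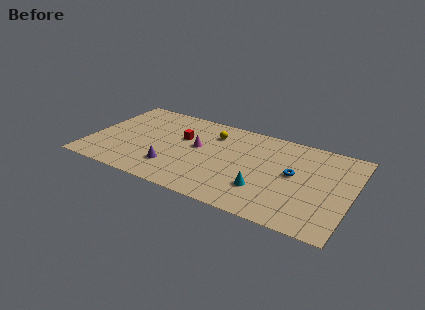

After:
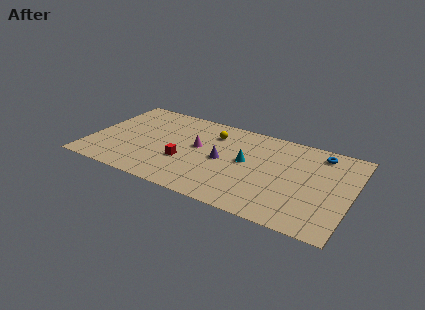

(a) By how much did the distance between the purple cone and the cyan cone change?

-4.5

Before: roughly 6.2 units apart; after: 1.7. That's 4.5 units closer together.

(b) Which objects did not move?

the yellow sphere and the magenta cone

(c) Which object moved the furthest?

the purple cone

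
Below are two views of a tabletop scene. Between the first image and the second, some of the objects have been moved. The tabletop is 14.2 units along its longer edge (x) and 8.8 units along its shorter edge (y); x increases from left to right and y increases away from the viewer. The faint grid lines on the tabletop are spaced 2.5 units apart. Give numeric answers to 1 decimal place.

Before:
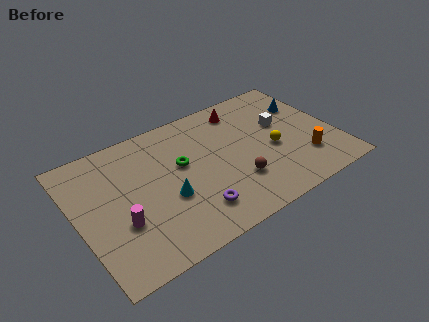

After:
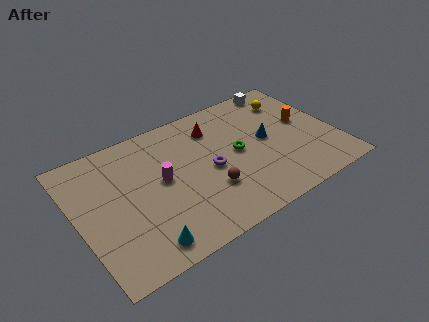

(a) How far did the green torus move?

3.1

The green torus was near (5.8, 5.2) before and (8.8, 4.5) after, so it travelled √(3.0² + 0.7²) ≈ 3.1 units.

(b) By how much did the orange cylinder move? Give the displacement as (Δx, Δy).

(0.5, 2.6)

The orange cylinder started near (12.2, 2.3) and ended near (12.7, 4.9).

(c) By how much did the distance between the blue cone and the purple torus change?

-4.9

They were about 8.2 units apart before and 3.3 after — 4.9 units closer together.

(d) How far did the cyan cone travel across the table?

2.8

The cyan cone was near (4.7, 3.4) before and (3.0, 1.2) after, so it travelled √(1.7² + 2.2²) ≈ 2.8 units.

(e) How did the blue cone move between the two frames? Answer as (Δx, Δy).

(-2.5, -1.5)

From the two frames, the blue cone sits at roughly (13.0, 6.1) before and (10.5, 4.6) after.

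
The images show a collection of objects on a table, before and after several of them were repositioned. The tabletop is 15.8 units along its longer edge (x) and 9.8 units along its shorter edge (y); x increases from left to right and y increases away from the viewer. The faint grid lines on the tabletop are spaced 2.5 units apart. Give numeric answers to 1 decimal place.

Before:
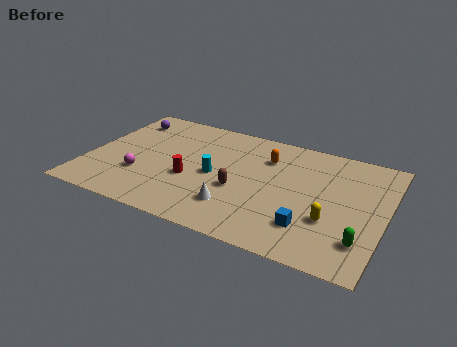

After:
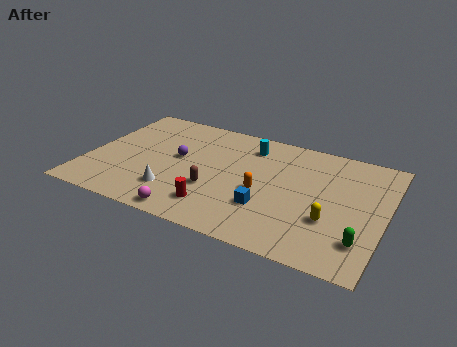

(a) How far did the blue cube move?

2.4

The blue cube was near (12.1, 2.4) before and (9.8, 3.0) after, so it travelled √(2.3² + 0.6²) ≈ 2.4 units.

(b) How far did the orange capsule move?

3.0

The orange capsule was near (9.3, 7.2) before and (9.4, 4.2) after, so it travelled √(0.1² + 3.0²) ≈ 3.0 units.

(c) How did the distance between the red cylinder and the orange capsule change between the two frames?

-1.9

They were about 5.0 units apart before and 3.1 after — 1.9 units closer together.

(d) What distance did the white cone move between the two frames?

3.3

From (8.2, 2.4) to (4.9, 2.4), the white cone covered √(3.3² + 0.0²) ≈ 3.3 units.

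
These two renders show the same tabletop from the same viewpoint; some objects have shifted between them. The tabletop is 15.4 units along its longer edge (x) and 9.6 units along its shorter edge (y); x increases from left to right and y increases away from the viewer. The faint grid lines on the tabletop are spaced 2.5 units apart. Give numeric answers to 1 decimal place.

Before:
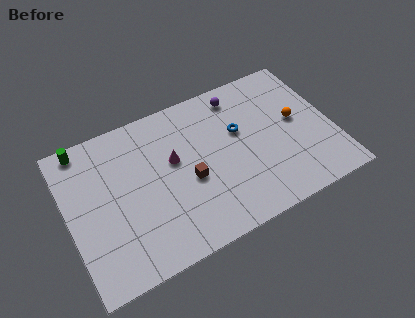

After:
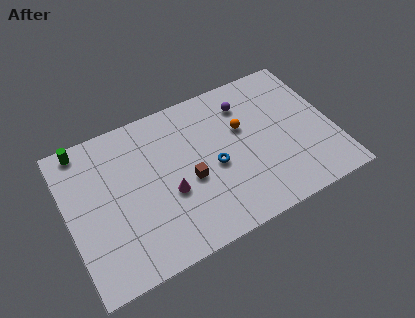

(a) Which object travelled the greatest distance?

the orange sphere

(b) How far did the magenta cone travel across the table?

2.0

From (6.2, 5.7) to (5.7, 3.8), the magenta cone covered √(0.5² + 1.9²) ≈ 2.0 units.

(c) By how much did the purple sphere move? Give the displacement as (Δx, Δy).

(0.3, -0.7)

The purple sphere was at about (10.4, 8.2) and moved to about (10.7, 7.5).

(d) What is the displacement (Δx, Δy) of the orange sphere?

(-3.1, 0.8)

The orange sphere started near (13.4, 5.2) and ended near (10.3, 6.0).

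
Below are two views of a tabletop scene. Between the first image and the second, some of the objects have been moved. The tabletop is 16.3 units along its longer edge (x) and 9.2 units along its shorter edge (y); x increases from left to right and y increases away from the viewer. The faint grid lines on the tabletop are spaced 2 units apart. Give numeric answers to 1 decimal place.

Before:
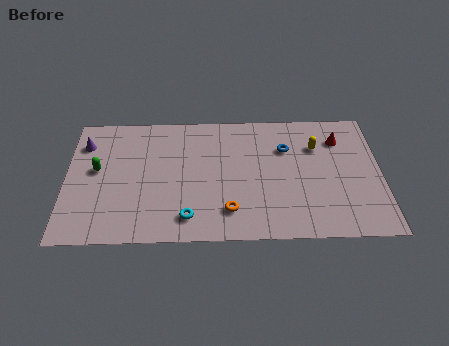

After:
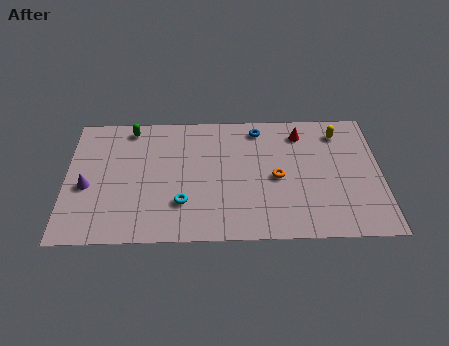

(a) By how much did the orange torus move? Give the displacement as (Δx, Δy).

(2.5, 2.3)

From the two frames, the orange torus sits at roughly (8.4, 2.0) before and (10.9, 4.3) after.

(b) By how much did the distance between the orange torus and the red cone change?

-4.2

They were about 7.7 units apart before and 3.5 after — 4.2 units closer together.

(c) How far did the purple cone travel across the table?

3.1

The purple cone moved from about (0.9, 7.0) to (1.1, 3.9), a distance of √(0.2² + 3.1²) ≈ 3.1.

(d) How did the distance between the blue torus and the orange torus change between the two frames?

-1.6

Before: roughly 5.3 units apart; after: 3.7. That's 1.6 units closer together.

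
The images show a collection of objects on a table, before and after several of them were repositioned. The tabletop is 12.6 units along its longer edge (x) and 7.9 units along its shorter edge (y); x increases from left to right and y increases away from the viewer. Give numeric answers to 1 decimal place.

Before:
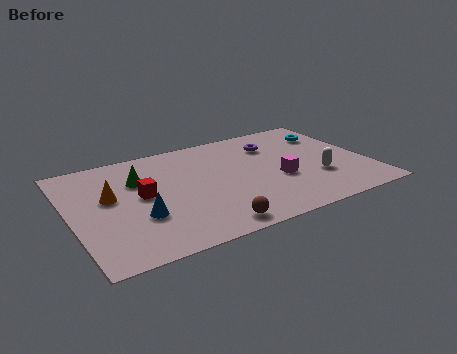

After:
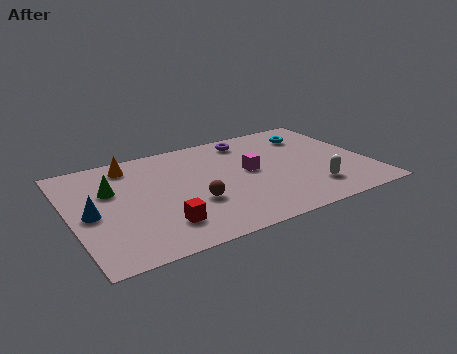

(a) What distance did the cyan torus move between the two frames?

0.8

From (11.4, 5.9) to (10.6, 6.1), the cyan torus covered √(0.8² + 0.2²) ≈ 0.8 units.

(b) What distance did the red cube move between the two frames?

2.5

The red cube was near (3.0, 4.2) before and (3.5, 1.8) after, so it travelled √(0.5² + 2.4²) ≈ 2.5 units.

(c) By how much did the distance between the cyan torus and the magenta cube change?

-0.3

They were about 3.9 units apart before and 3.6 after — 0.3 units closer together.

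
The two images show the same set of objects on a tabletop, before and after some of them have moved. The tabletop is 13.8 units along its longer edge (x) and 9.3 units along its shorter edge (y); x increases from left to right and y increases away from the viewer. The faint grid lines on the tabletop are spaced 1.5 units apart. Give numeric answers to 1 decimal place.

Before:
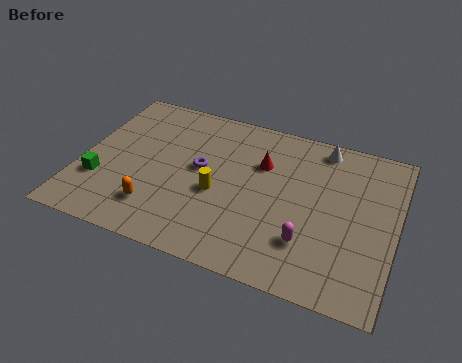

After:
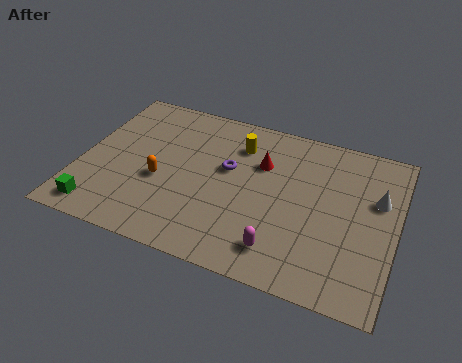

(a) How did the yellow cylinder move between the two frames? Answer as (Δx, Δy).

(0.6, 3.2)

From the two frames, the yellow cylinder sits at roughly (6.1, 3.9) before and (6.7, 7.1) after.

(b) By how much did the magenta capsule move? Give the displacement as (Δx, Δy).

(-1.1, -0.8)

The magenta capsule started near (10.2, 2.5) and ended near (9.1, 1.7).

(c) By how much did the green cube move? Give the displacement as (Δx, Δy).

(0.2, -1.7)

The green cube was at about (1.0, 2.9) and moved to about (1.2, 1.2).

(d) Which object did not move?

the red cone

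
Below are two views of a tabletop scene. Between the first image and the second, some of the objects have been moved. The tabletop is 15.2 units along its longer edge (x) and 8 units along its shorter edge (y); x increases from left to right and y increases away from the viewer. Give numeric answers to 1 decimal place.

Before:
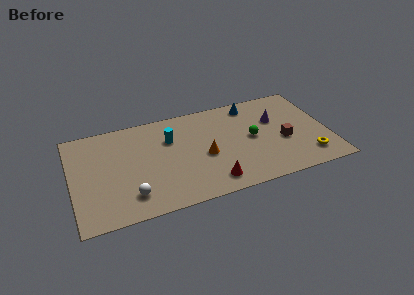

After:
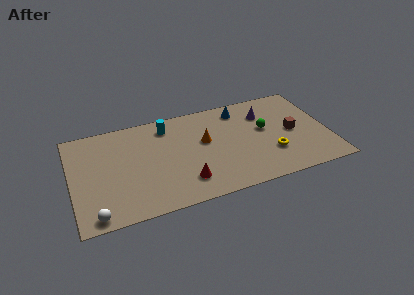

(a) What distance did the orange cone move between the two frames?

1.2

The orange cone was near (7.8, 3.5) before and (7.9, 4.7) after, so it travelled √(0.1² + 1.2²) ≈ 1.2 units.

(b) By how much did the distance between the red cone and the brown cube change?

+2.0

The distance was about 4.9 in the first image and 6.9 in the second, so they moved 2.0 units further apart.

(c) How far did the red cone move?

1.6

From (8.0, 1.3) to (6.5, 1.8), the red cone covered √(1.5² + 0.5²) ≈ 1.6 units.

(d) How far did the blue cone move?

0.7

The blue cone was near (10.9, 6.9) before and (10.2, 6.7) after, so it travelled √(0.7² + 0.2²) ≈ 0.7 units.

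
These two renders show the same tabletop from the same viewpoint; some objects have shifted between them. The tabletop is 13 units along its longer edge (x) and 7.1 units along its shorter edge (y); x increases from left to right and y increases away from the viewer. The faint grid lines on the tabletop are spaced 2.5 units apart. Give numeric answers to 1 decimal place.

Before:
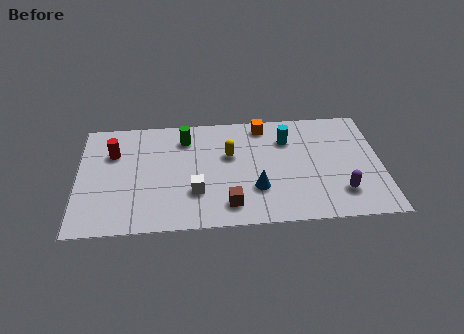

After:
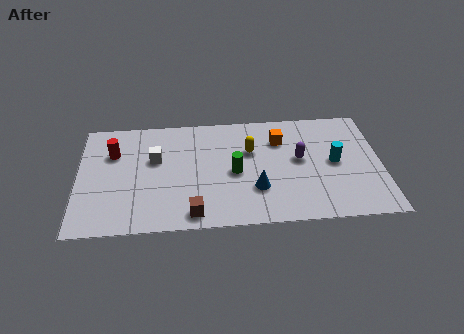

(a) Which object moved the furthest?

the green cylinder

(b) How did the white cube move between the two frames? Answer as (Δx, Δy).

(-1.7, 2.2)

From the two frames, the white cube sits at roughly (5.0, 2.2) before and (3.3, 4.4) after.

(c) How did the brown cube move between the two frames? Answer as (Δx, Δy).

(-1.5, -0.4)

The brown cube started near (6.4, 1.3) and ended near (4.9, 0.9).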